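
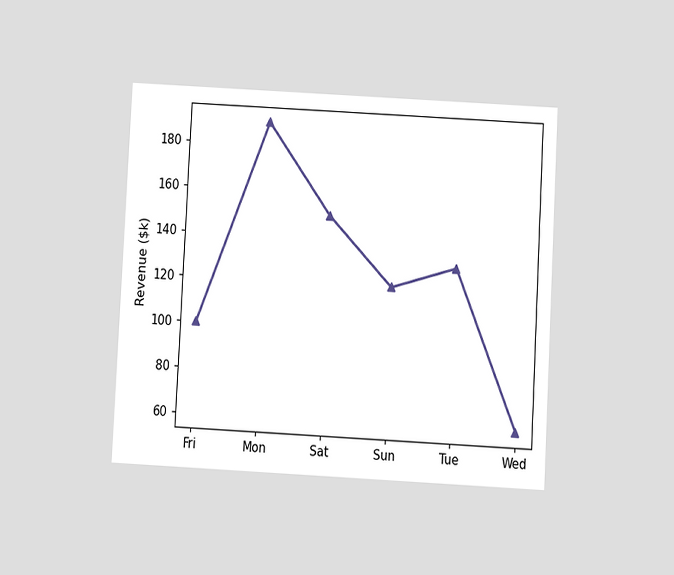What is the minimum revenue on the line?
$60k

The chart is tilted about 3° clockwise and viewed slightly from below. The lowest point is at Wed, and reading across to the y-axis gives $60k.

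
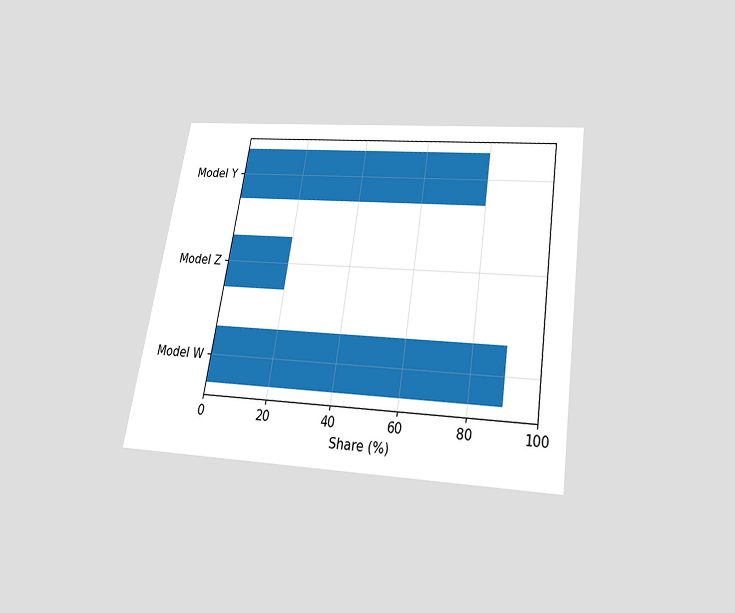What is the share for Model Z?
20%

The chart is tilted about 9° clockwise and viewed slightly from below. Reading along the chart's x-axis, the Model Z bar reaches 20%.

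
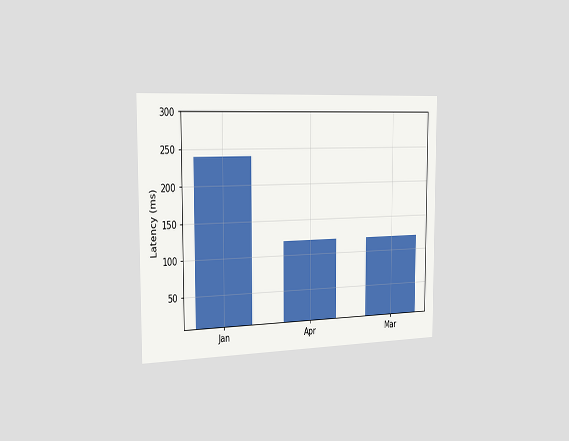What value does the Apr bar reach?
The chart is viewed slightly from the left. Reading along the chart's y-axis, the Apr bar reaches 120ms.

120ms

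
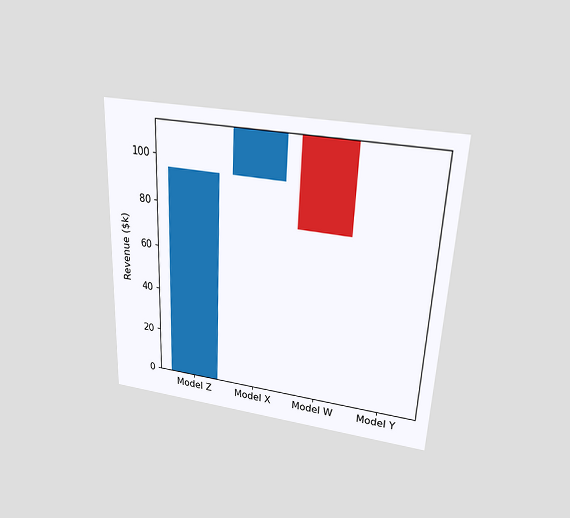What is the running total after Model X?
The chart is tilted about 2° clockwise and viewed slightly from above. After Model X the running total reaches $114k.

$114k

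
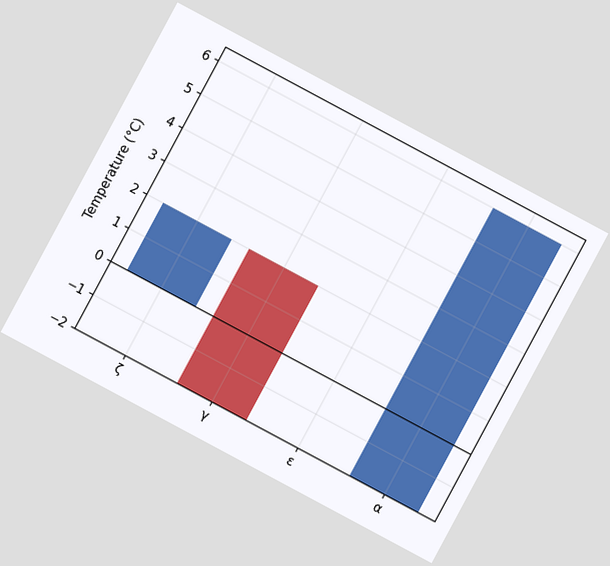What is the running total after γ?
The chart is tilted about 28° clockwise. After γ the running total reaches -2°C.

-2°C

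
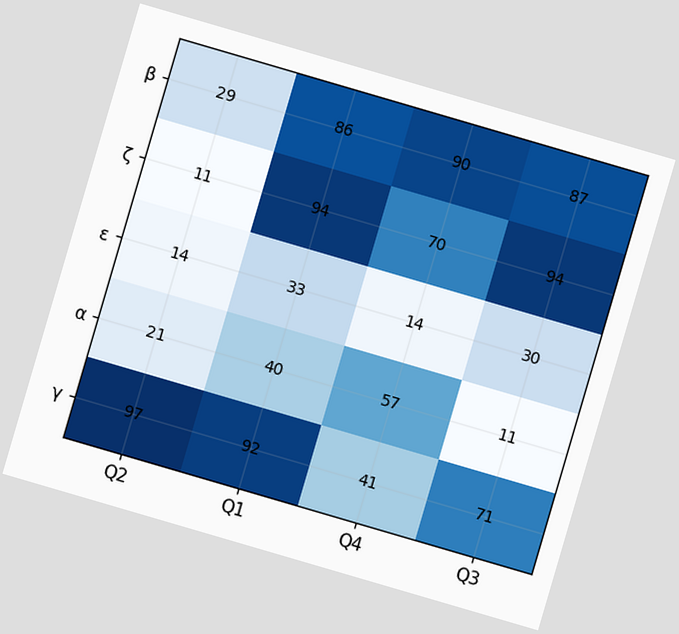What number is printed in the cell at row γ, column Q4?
41

The chart is tilted about 16° clockwise. The (γ, Q4) cell reads 41.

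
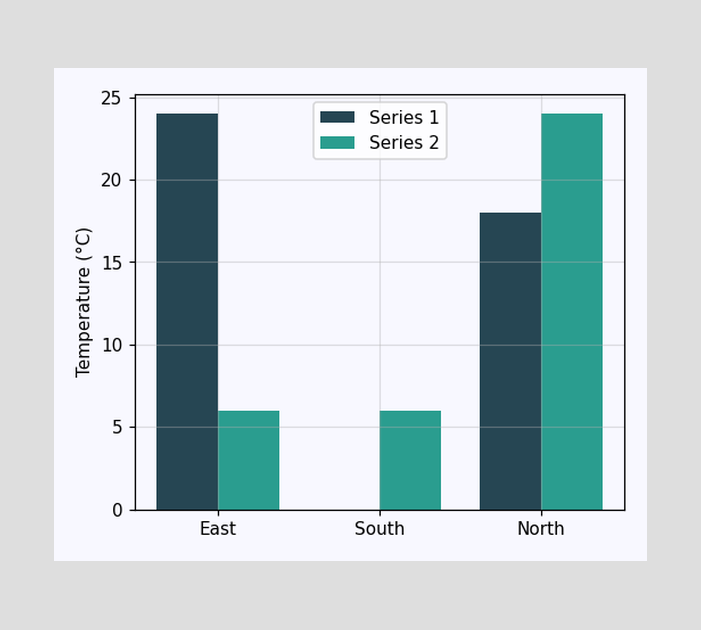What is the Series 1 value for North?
18°C

The Series 1 bar at North reaches 18°C on the y-axis.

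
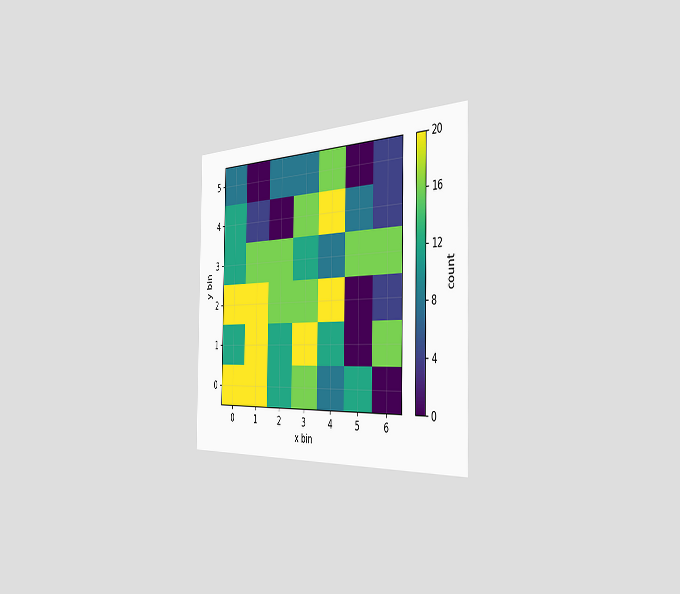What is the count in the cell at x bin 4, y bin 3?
8

The chart is viewed slightly from the right. Matching the cell (4, 3) against the colorbar gives 8.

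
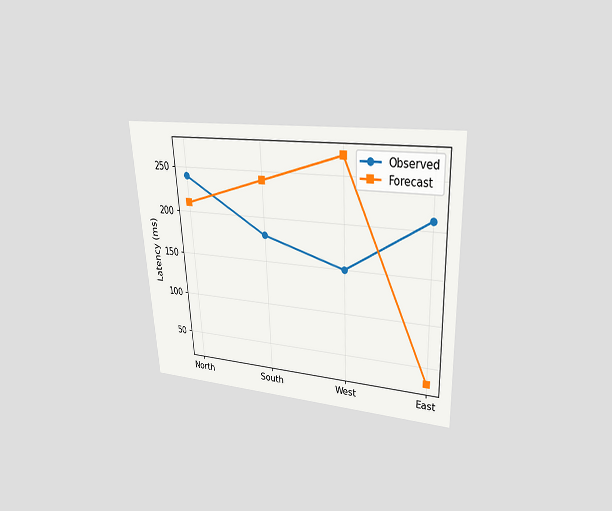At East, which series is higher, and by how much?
Observed, by 180ms

The chart is tilted about 3° counter-clockwise and viewed at a slight angle. At East, Observed sits above the other line by 180ms.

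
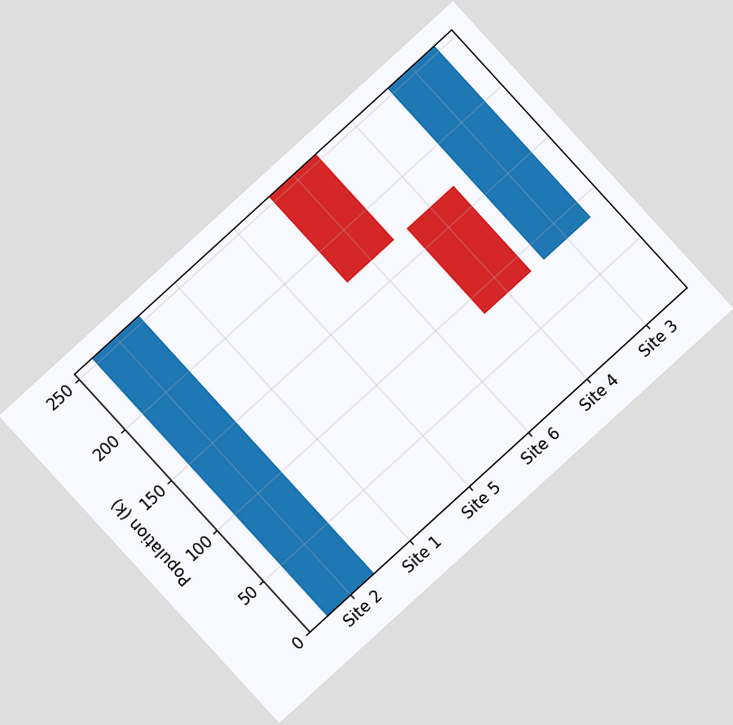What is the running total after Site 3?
The chart is tilted about 42° counter-clockwise. After Site 3 the running total reaches 255k.

255k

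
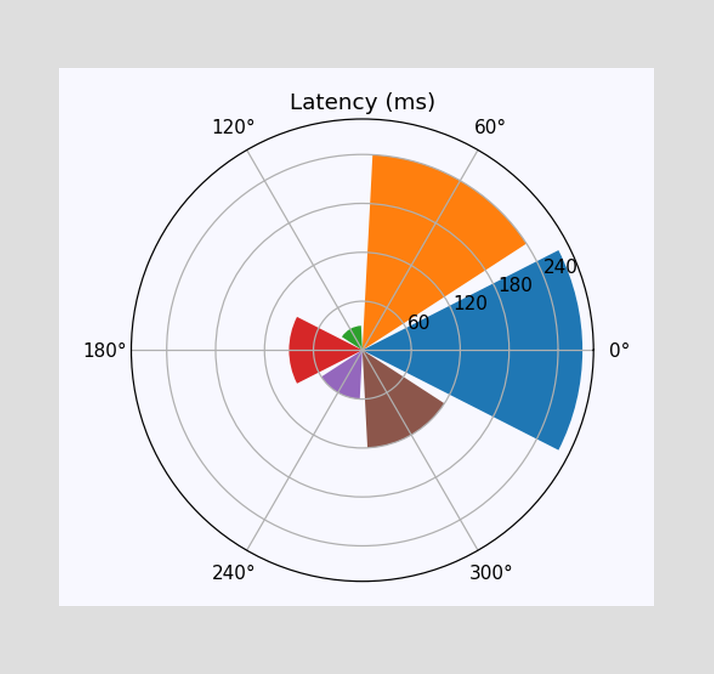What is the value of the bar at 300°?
120ms

The bar at 300° reaches 120ms on the radial axis.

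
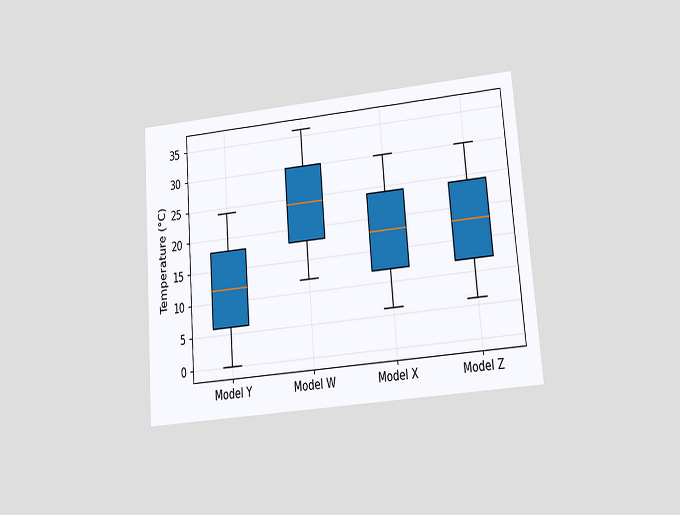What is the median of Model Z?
18°C

The chart is tilted about 5° counter-clockwise and viewed at a slight angle. The median line in the Model Z box sits at 18°C.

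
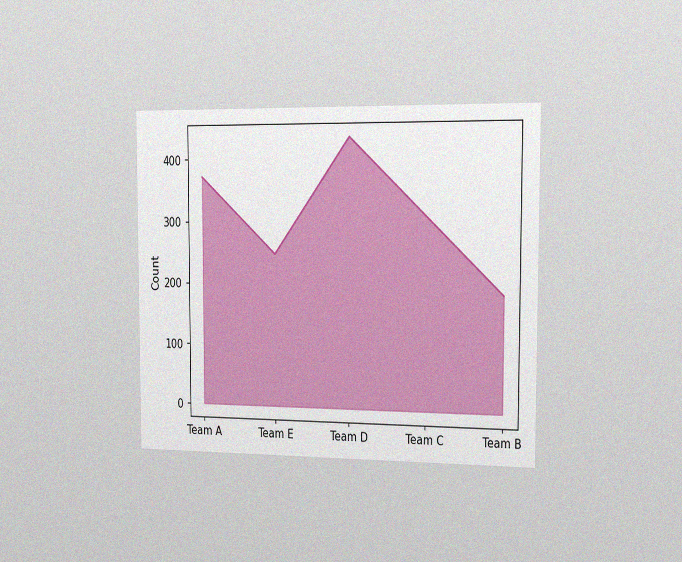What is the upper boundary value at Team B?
The chart is viewed slightly from the right, with some photo noise. At Team B the upper boundary is at 186.

186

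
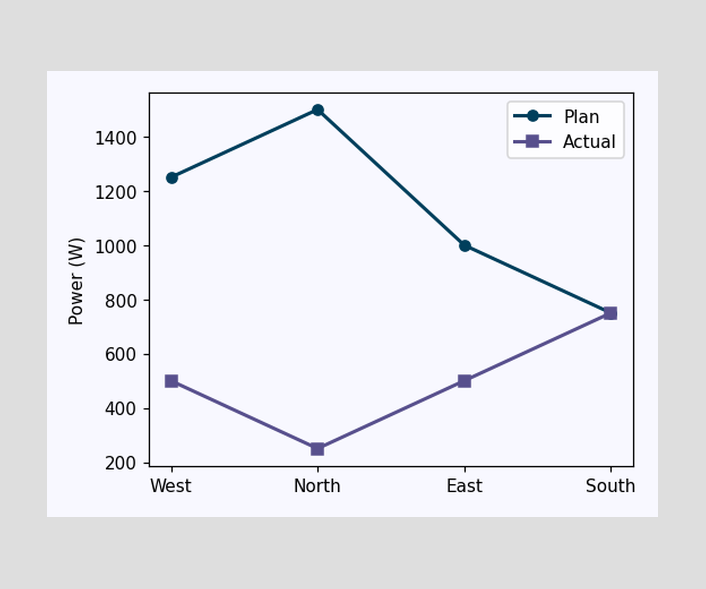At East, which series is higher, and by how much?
Plan, by 500W

At East, Plan sits above the other line by 500W.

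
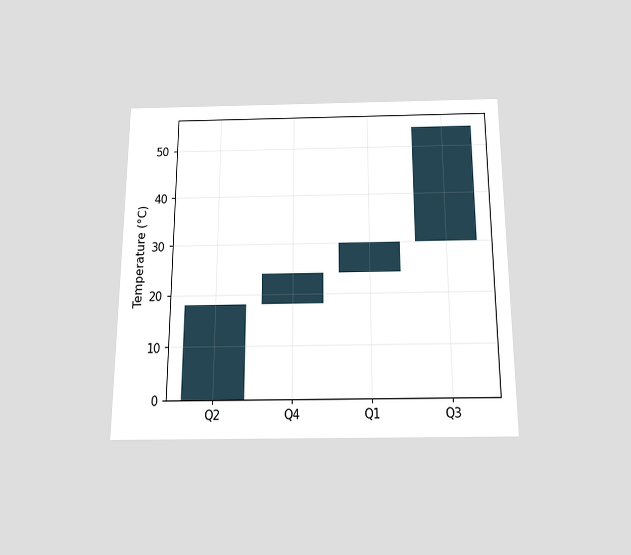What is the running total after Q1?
30°C

The chart is viewed slightly from below. After Q1 the running total reaches 30°C.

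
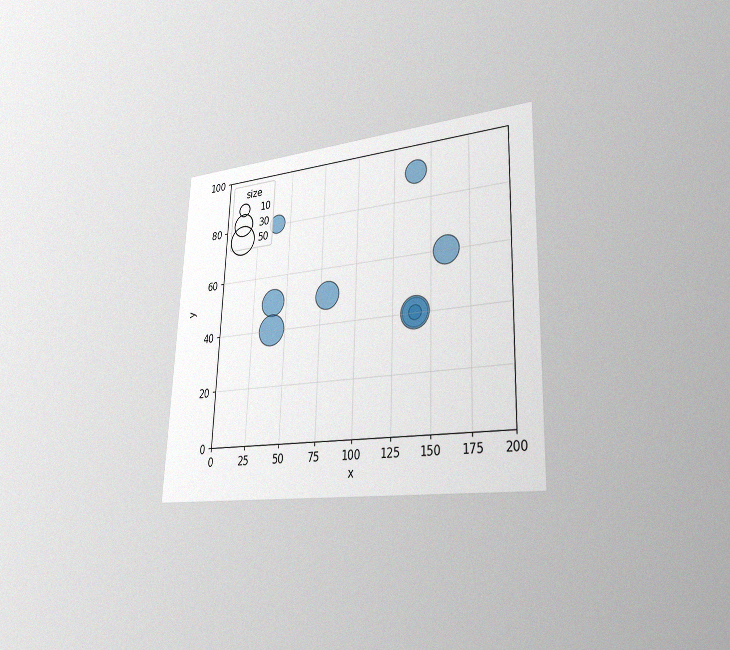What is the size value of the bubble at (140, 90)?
The chart is tilted about 2° clockwise and viewed slightly from the right, with some photo noise. Matching the bubble at (140, 90) against the size legend gives 30.

30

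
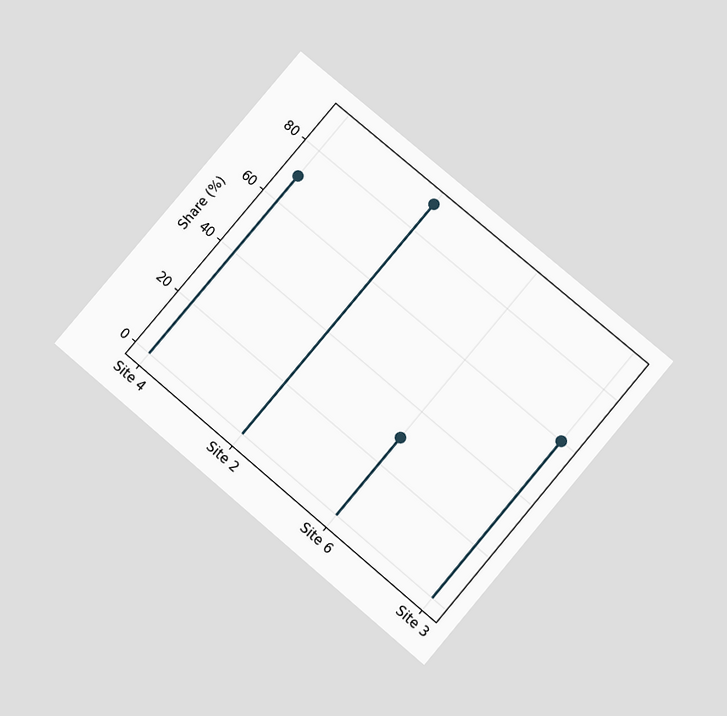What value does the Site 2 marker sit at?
The chart is tilted about 40° clockwise and viewed slightly from below. The Site 2 marker sits at 90%.

90%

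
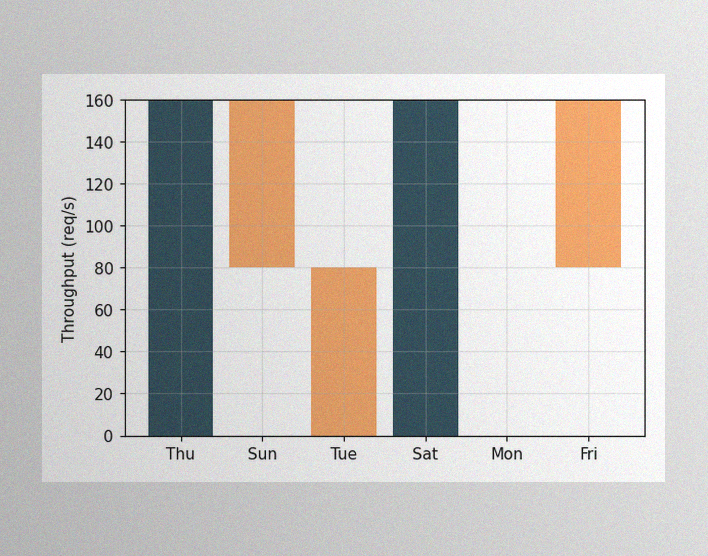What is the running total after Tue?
0req/s

The image has some photo noise and uneven lighting. After Tue the running total reaches 0req/s.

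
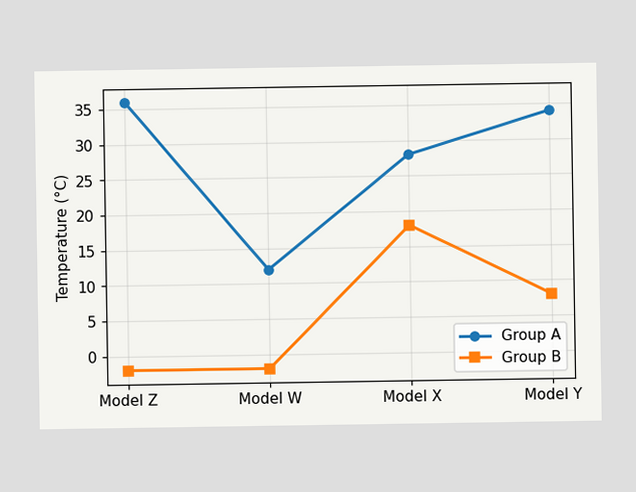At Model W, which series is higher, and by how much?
At Model W, Group A sits above the other line by 14°C.

Group A, by 14°C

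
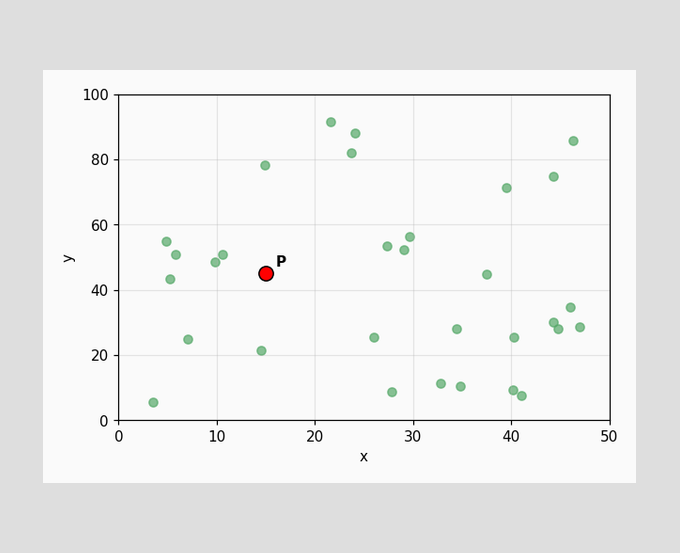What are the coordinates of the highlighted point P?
(15, 45)

Following the gridlines from P to each axis, P sits at (15, 45).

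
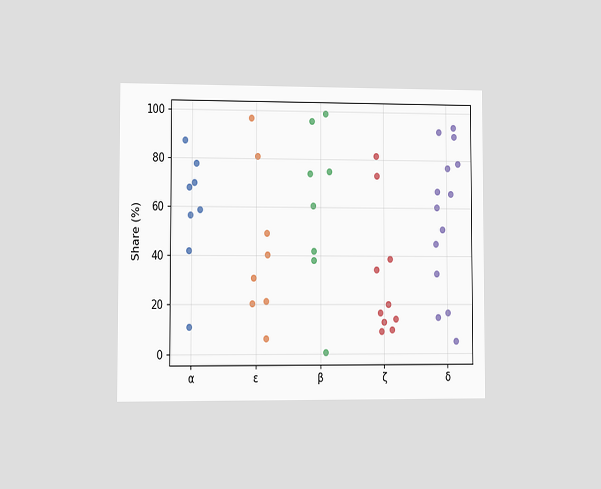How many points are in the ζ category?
The chart is viewed at a slight angle. Counting the markers in the ζ column gives 10.

10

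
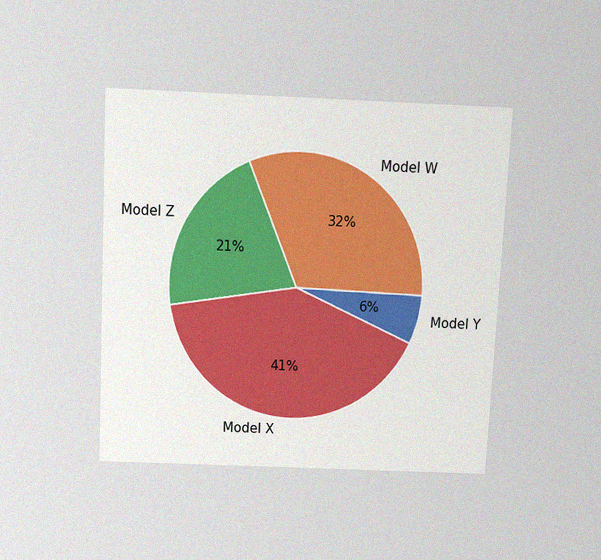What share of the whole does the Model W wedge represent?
The chart is tilted about 3° clockwise and viewed slightly from above, with some photo noise. The Model W slice takes up 32% of the pie.

32%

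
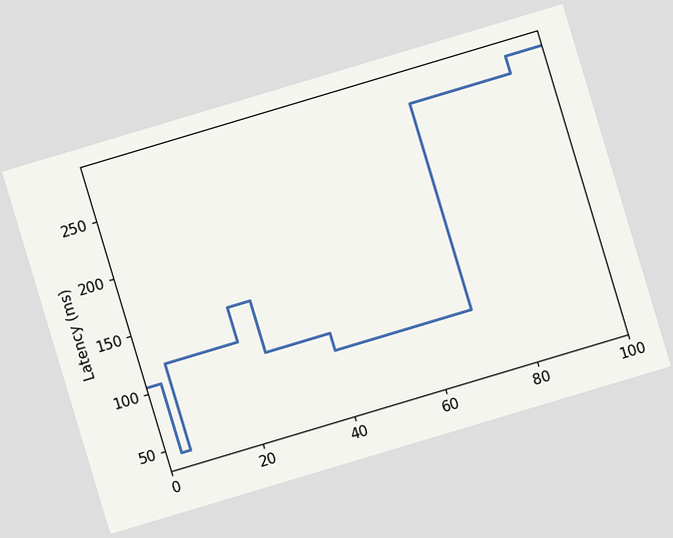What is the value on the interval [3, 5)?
45ms

The chart is tilted about 17° counter-clockwise. On [3, 5) the step sits at 45ms.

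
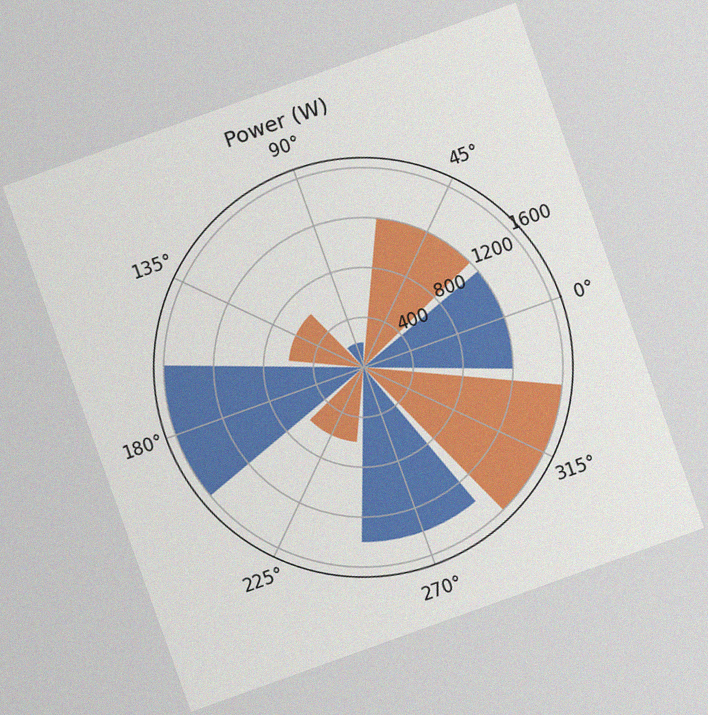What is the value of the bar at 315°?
1600W

The chart is tilted about 20° counter-clockwise, with some photo noise. The bar at 315° reaches 1600W on the radial axis.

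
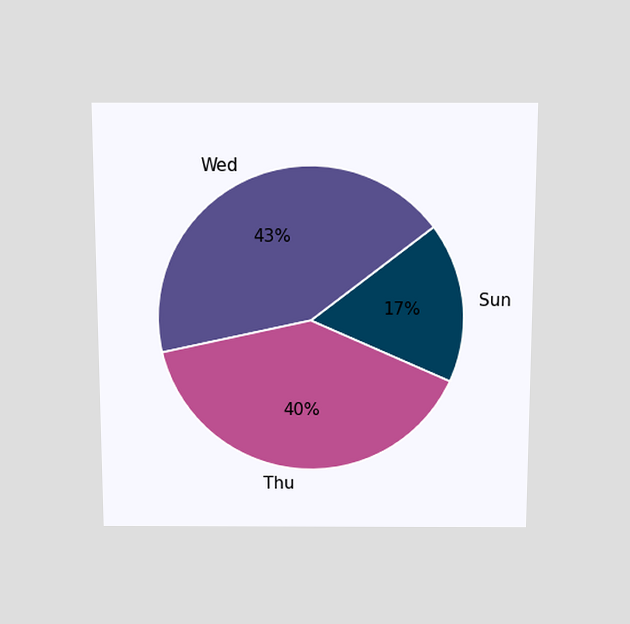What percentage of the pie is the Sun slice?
17%

The chart is viewed slightly from above. The Sun slice takes up 17% of the pie.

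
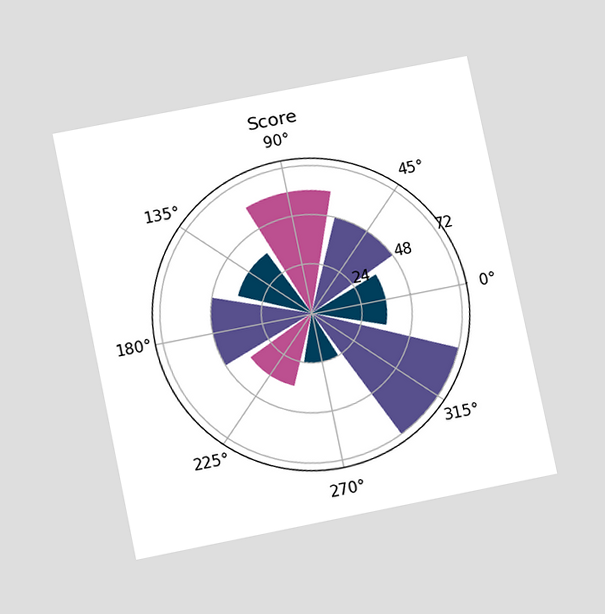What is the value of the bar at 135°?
36

The chart is tilted about 11° counter-clockwise and viewed slightly from below. The bar at 135° reaches 36 on the radial axis.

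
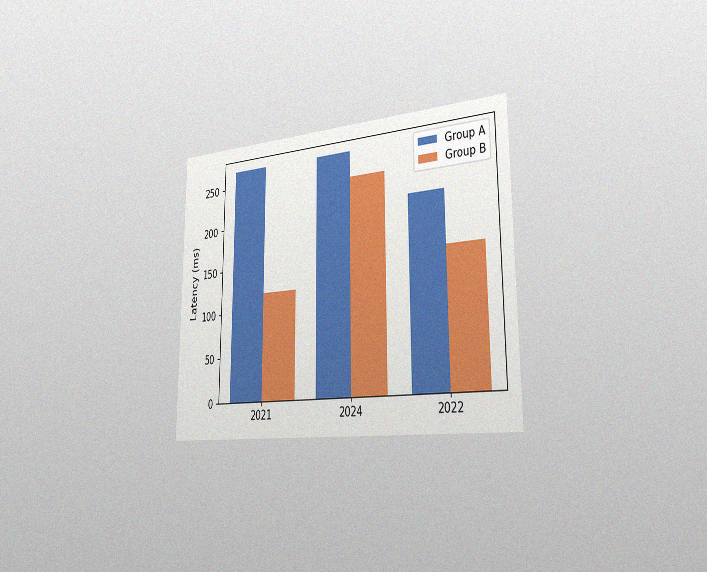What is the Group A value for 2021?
270ms

The chart is viewed slightly from the right, with some photo noise. The Group A bar at 2021 reaches 270ms on the y-axis.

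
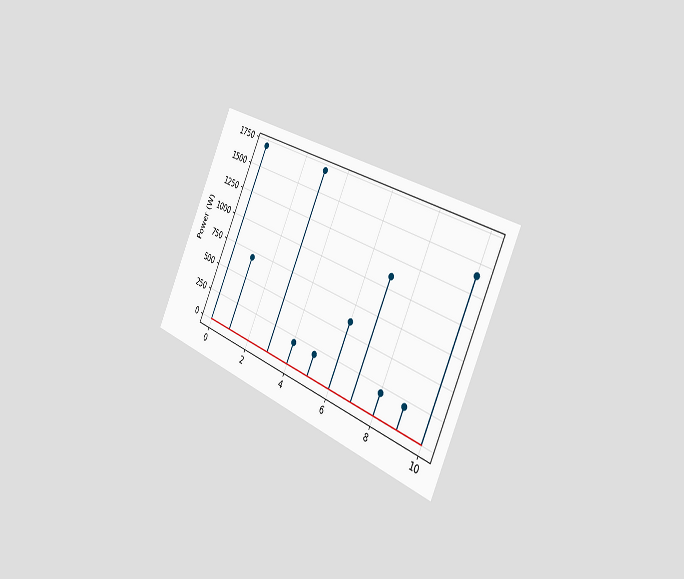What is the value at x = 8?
The chart is tilted about 25° clockwise and viewed slightly from the right. The stem at x=8 reaches 200W.

200W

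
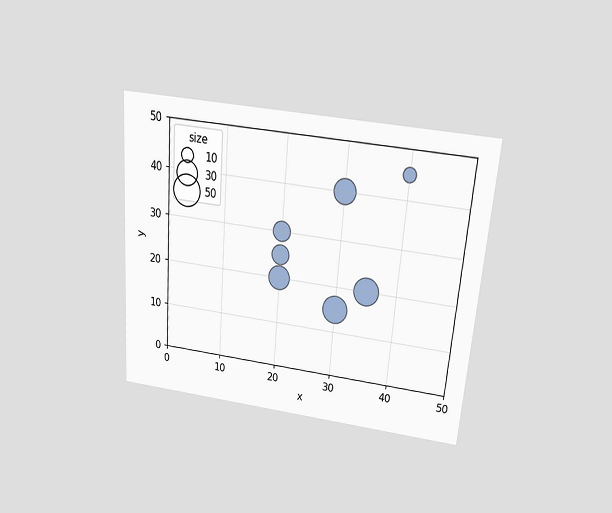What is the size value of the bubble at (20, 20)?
30

The chart is tilted about 4° clockwise and viewed slightly from above. Matching the bubble at (20, 20) against the size legend gives 30.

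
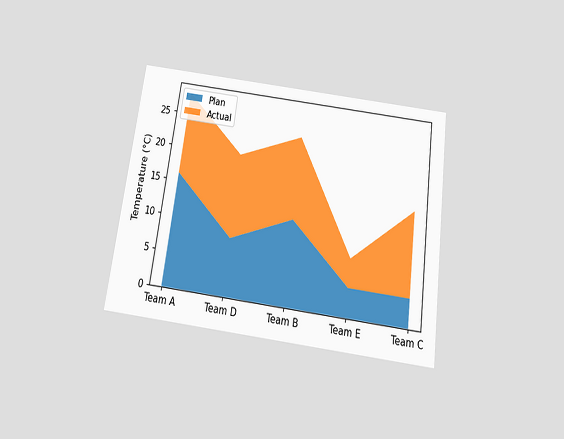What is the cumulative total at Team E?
8°C

The chart is tilted about 8° clockwise and viewed slightly from below. The stacked total at Team E reaches 8°C.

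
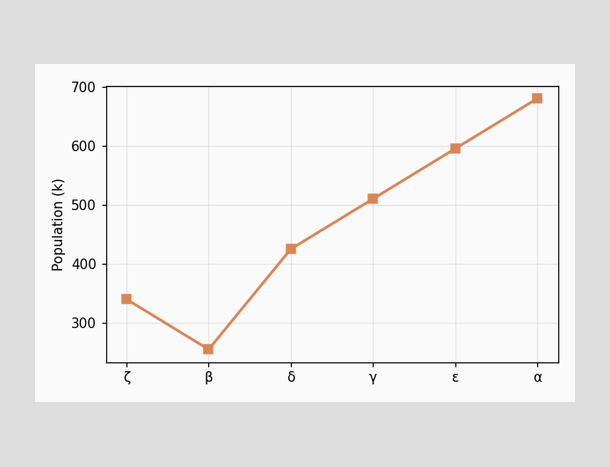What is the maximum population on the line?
680k

The highest point is at α, and reading across to the y-axis gives 680k.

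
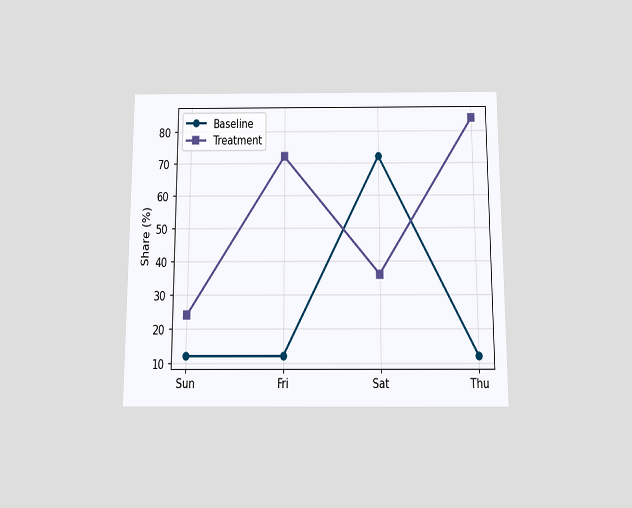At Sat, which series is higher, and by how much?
Baseline, by 36%

The chart is viewed slightly from below. At Sat, Baseline sits above the other line by 36%.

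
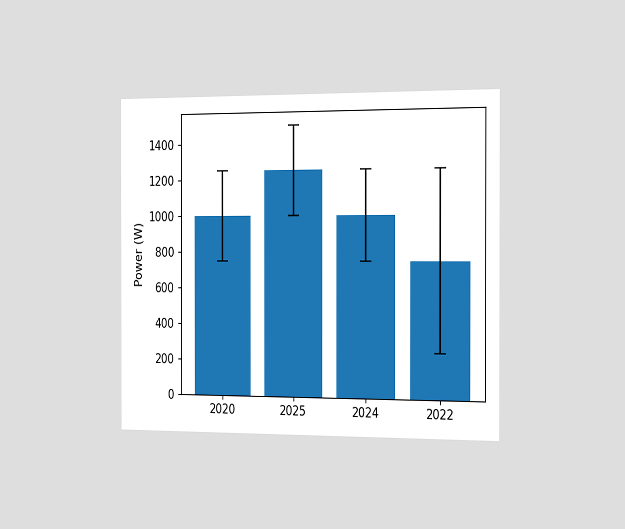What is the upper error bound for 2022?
The chart is viewed slightly from the right. The 2022 bar's upper whisker reaches 1250W.

1250W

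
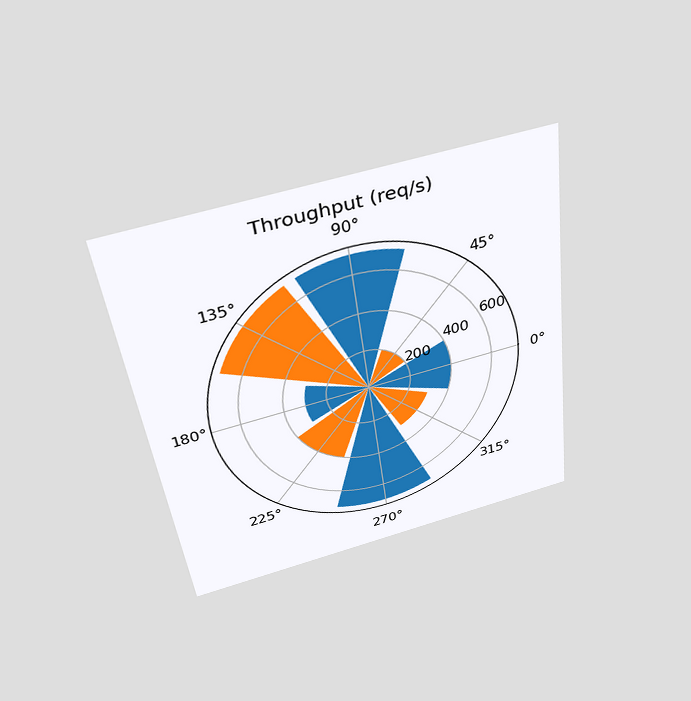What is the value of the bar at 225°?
The chart is tilted about 7° counter-clockwise and viewed slightly from above. The bar at 225° reaches 400req/s on the radial axis.

400req/s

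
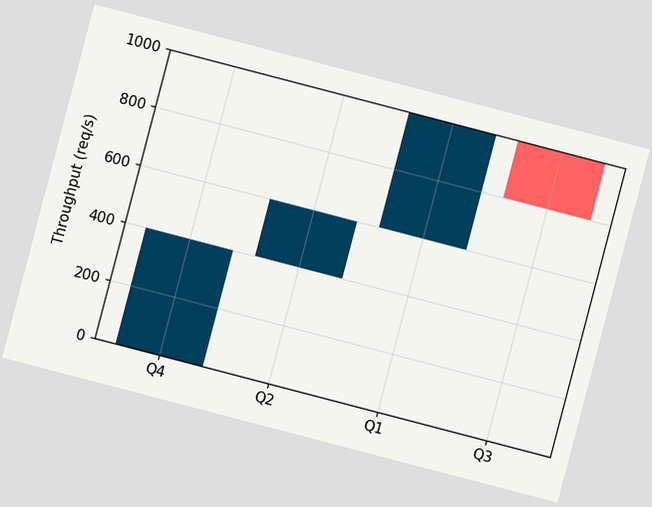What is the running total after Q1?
1000req/s

The chart is tilted about 15° clockwise. After Q1 the running total reaches 1000req/s.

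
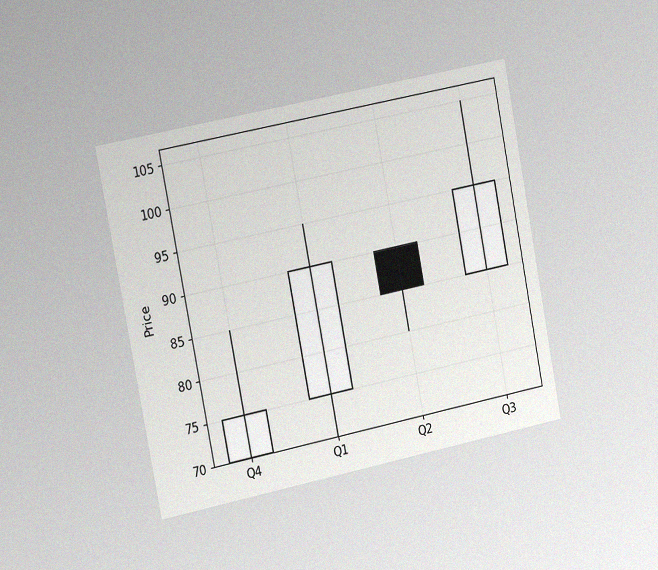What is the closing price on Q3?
The chart is tilted about 11° counter-clockwise and viewed slightly from the left, with some photo noise. The Q3 candle closes at 95.

95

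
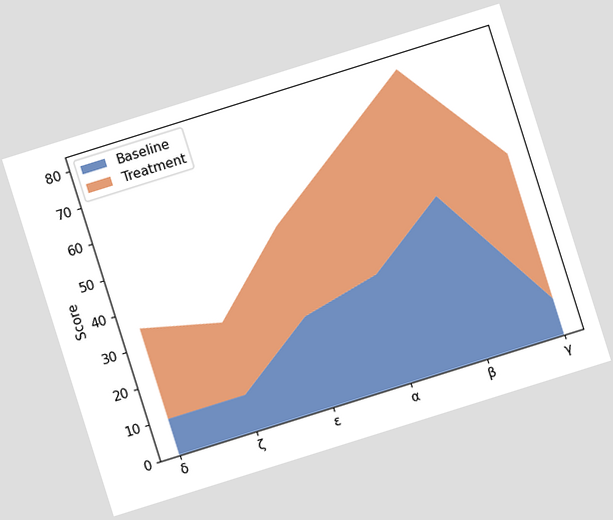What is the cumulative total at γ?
50

The chart is tilted about 17° counter-clockwise. The stacked total at γ reaches 50.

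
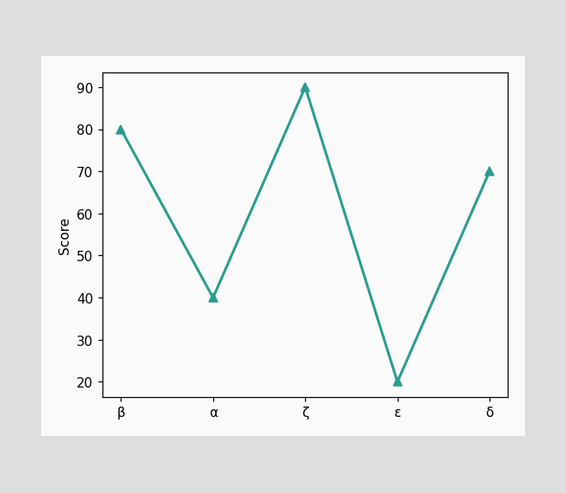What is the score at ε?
20

At ε, the line is at 20.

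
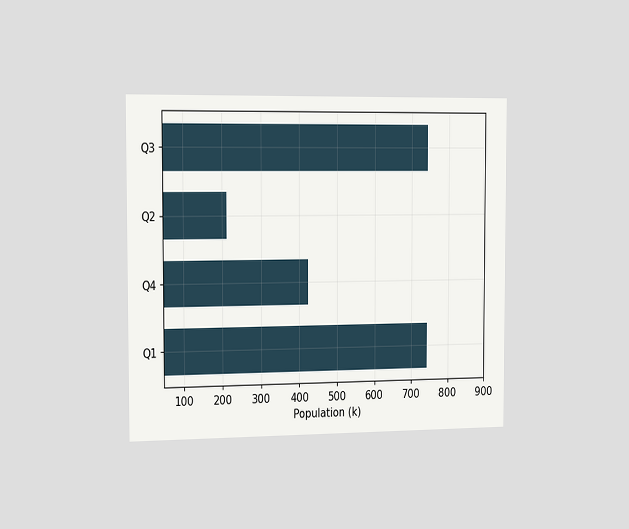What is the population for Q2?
212k

The chart is viewed slightly from the left. Reading along the chart's x-axis, the Q2 bar reaches 212k.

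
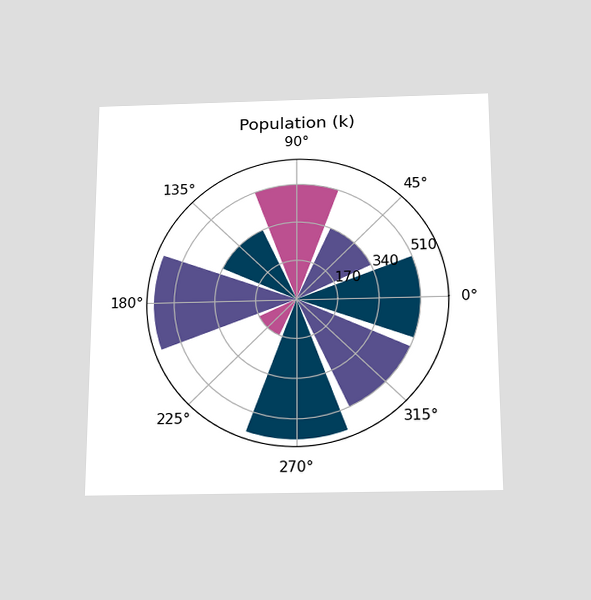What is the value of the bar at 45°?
The chart is viewed slightly from below. The bar at 45° reaches 340k on the radial axis.

340k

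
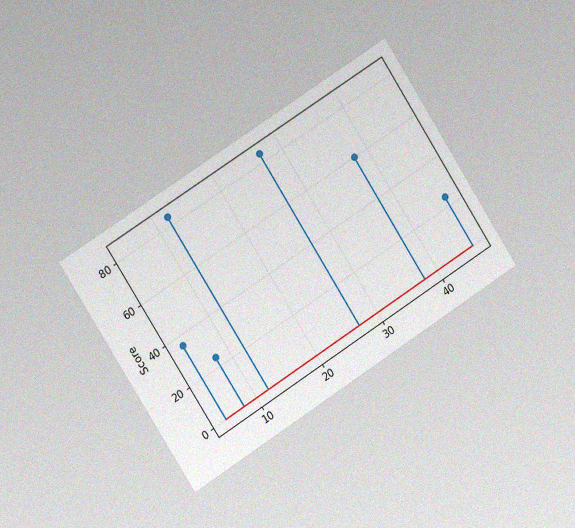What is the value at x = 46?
The chart is tilted about 33° counter-clockwise and viewed slightly from the left, with some photo noise. The stem at x=46 reaches 24.

24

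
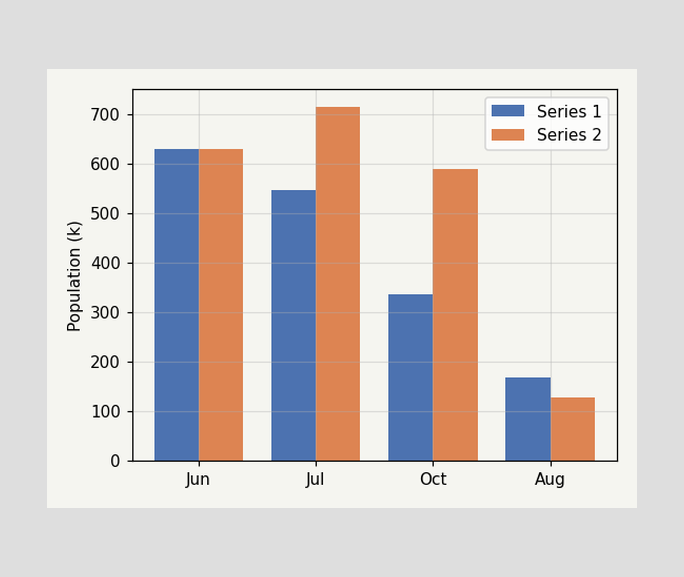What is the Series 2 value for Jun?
630k

The Series 2 bar at Jun reaches 630k on the y-axis.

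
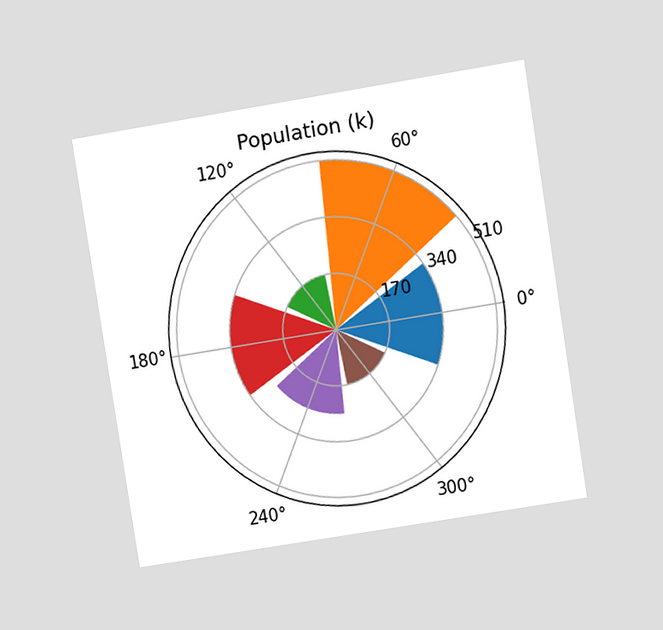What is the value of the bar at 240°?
The chart is tilted about 9° counter-clockwise and viewed at a slight angle. The bar at 240° reaches 255k on the radial axis.

255k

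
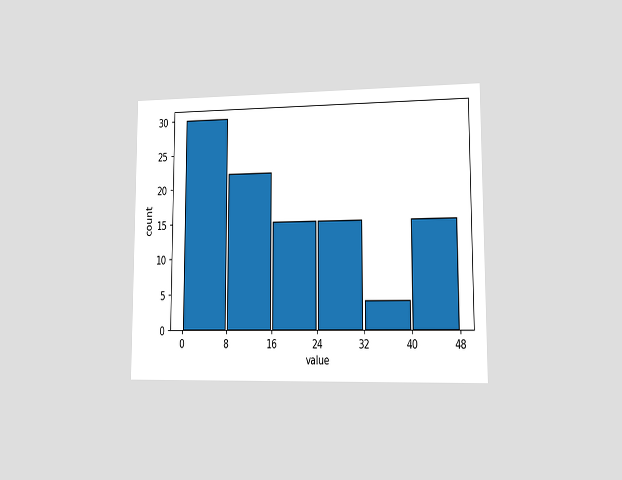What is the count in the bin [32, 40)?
The chart is viewed at a slight angle. The [32, 40) bin has height 4.

4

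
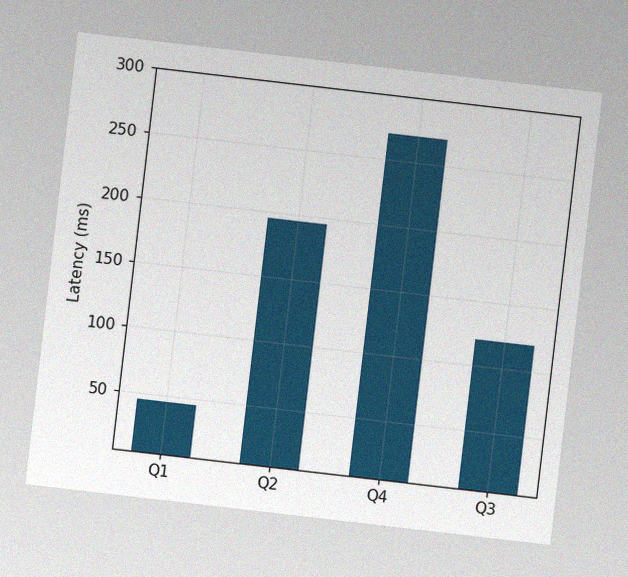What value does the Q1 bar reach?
45ms

The chart is tilted about 7° clockwise, with some photo noise. Reading along the chart's y-axis, the Q1 bar reaches 45ms.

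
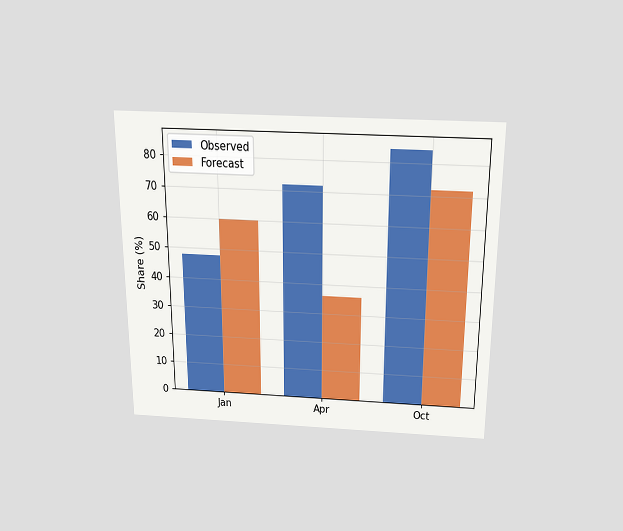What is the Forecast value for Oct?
The chart is viewed slightly from above. The Forecast bar at Oct reaches 72% on the y-axis.

72%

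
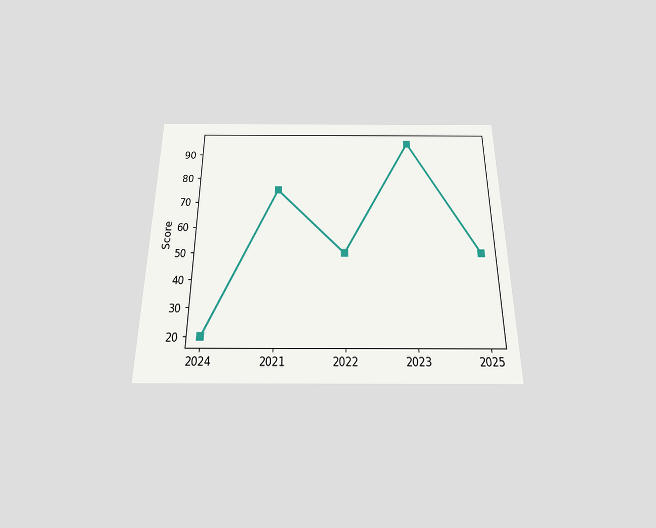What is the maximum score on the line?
95

The chart is viewed slightly from below. The highest point is at 2023, and reading across to the y-axis gives 95.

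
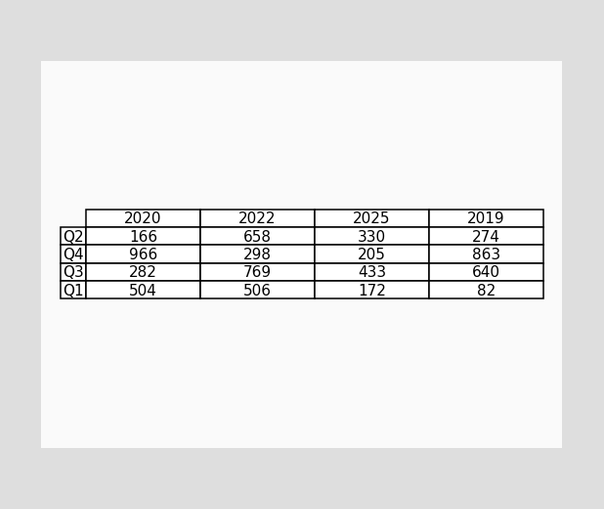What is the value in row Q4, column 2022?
The (Q4, 2022) cell reads 298.

298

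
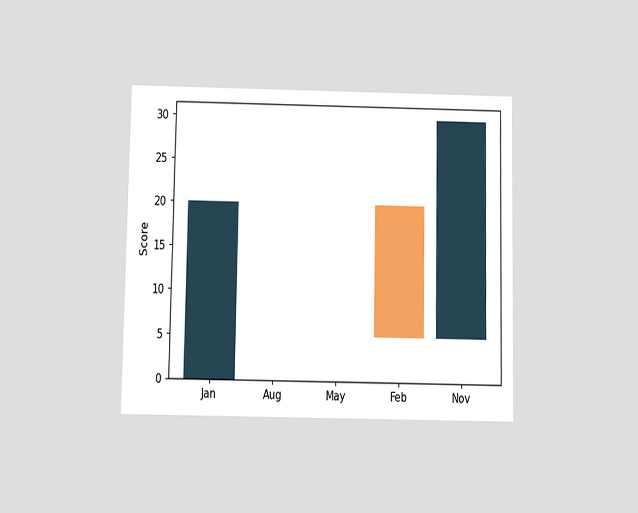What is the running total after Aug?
20

The chart is viewed at a slight angle. After Aug the running total reaches 20.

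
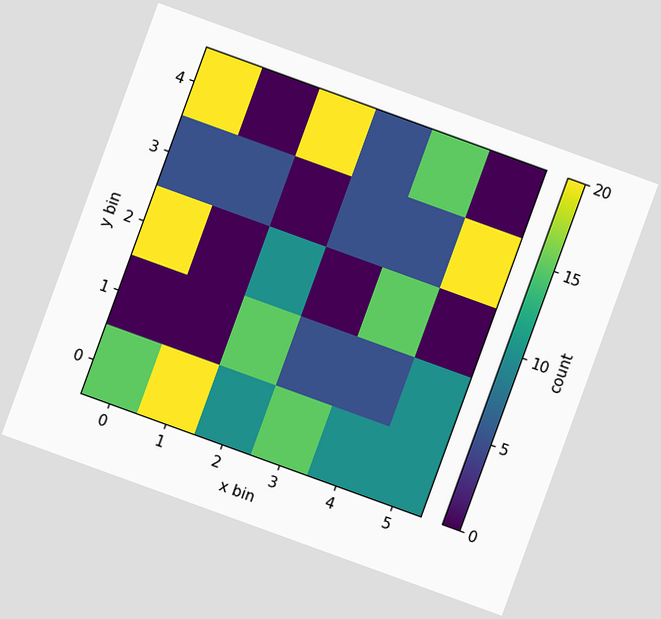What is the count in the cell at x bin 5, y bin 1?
The chart is tilted about 20° clockwise. Matching the cell (5, 1) against the colorbar gives 10.

10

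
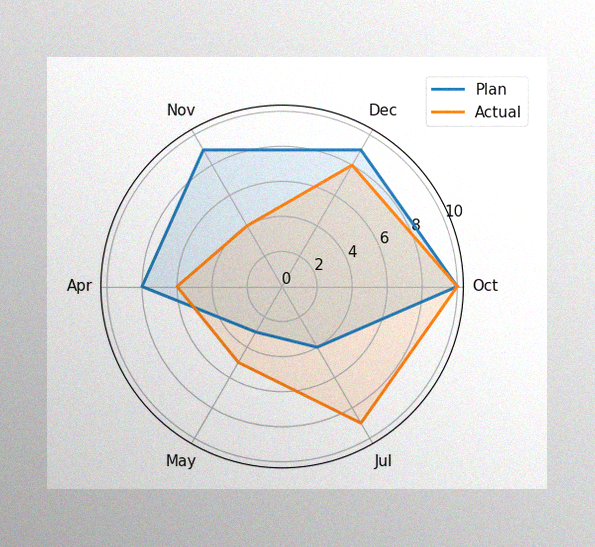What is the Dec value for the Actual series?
The image has some photo noise and uneven lighting. On the Dec axis, Actual reaches 8.

8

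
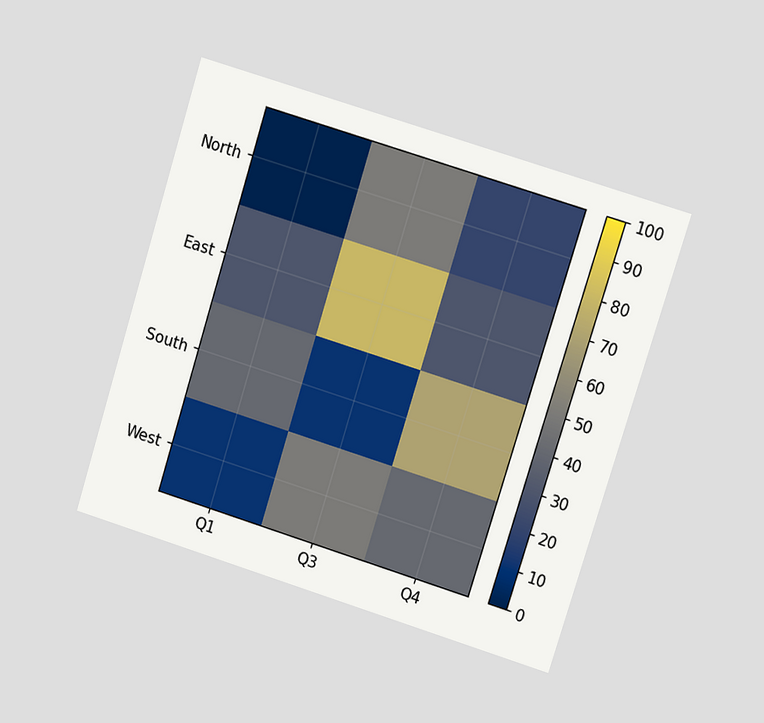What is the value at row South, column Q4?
The chart is tilted about 17° clockwise and viewed at a slight angle. Matching cell (South, Q4) against the colorbar gives 70.

70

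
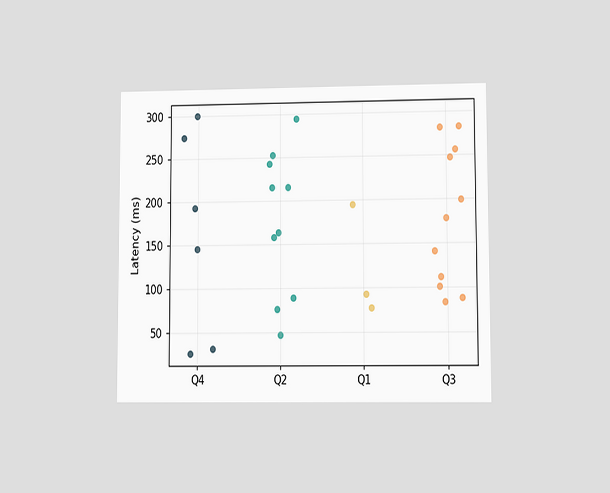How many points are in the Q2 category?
10

The chart is viewed at a slight angle. Counting the markers in the Q2 column gives 10.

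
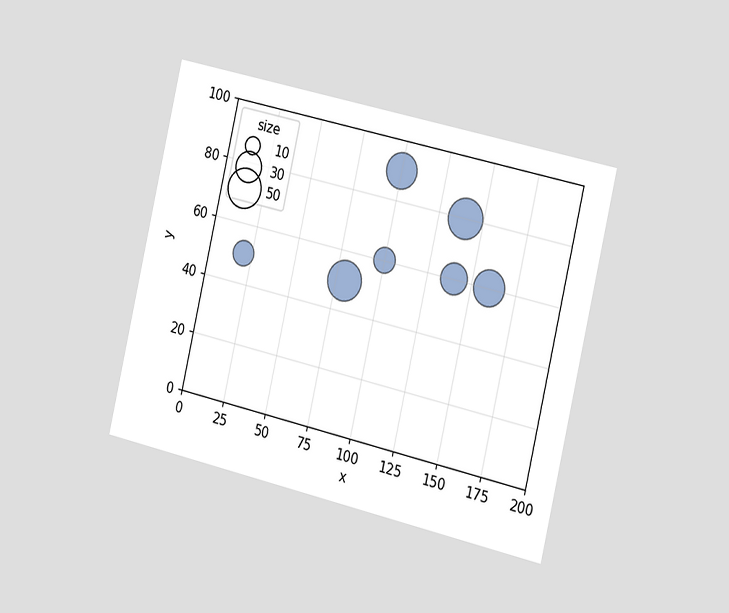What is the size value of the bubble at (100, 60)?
The chart is tilted about 13° clockwise and viewed slightly from the right. Matching the bubble at (100, 60) against the size legend gives 20.

20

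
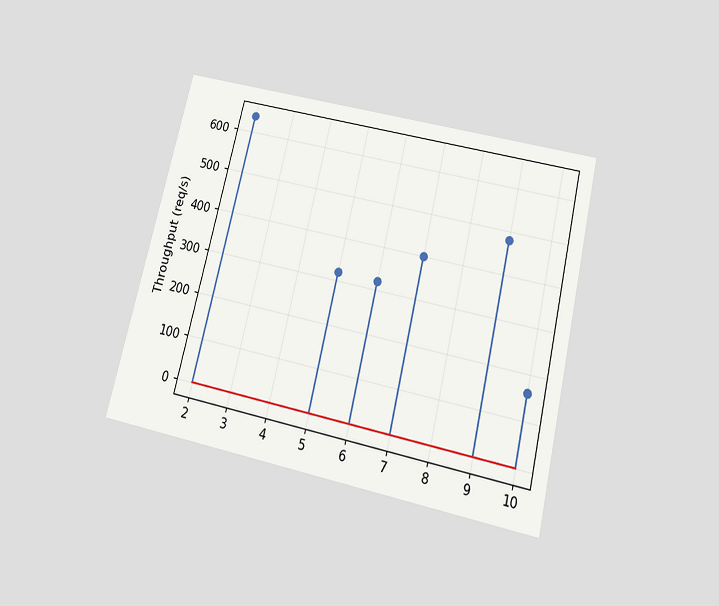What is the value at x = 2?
640req/s

The chart is tilted about 13° clockwise and viewed slightly from below. The stem at x=2 reaches 640req/s.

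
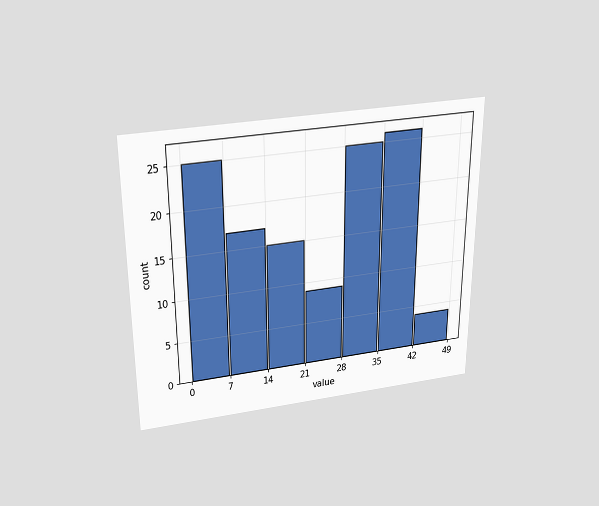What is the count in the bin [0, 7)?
25

The chart is viewed slightly from above. The [0, 7) bin has height 25.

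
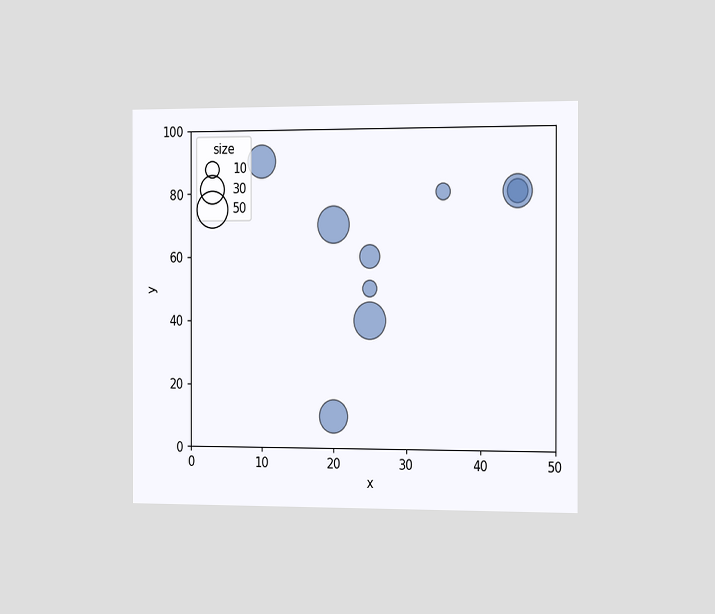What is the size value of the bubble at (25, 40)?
50

The chart is viewed slightly from the right. Matching the bubble at (25, 40) against the size legend gives 50.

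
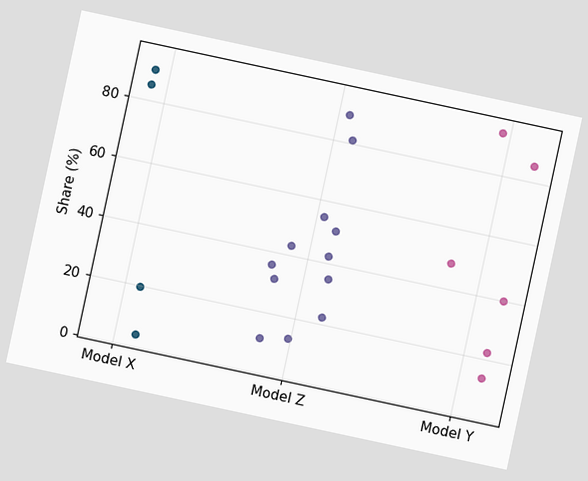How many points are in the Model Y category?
6

The chart is tilted about 12° clockwise. Counting the markers in the Model Y column gives 6.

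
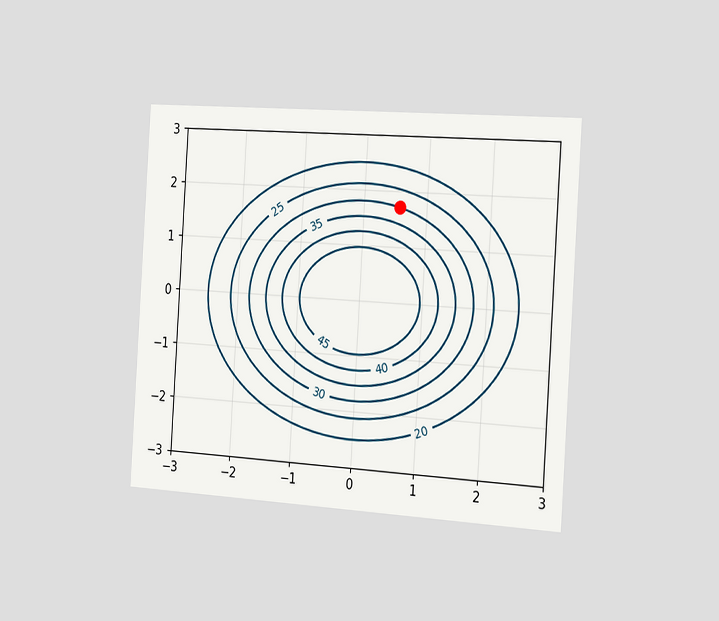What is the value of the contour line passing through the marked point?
30

The chart is tilted about 4° clockwise and viewed slightly from the right. The marked point sits on the contour labelled 30.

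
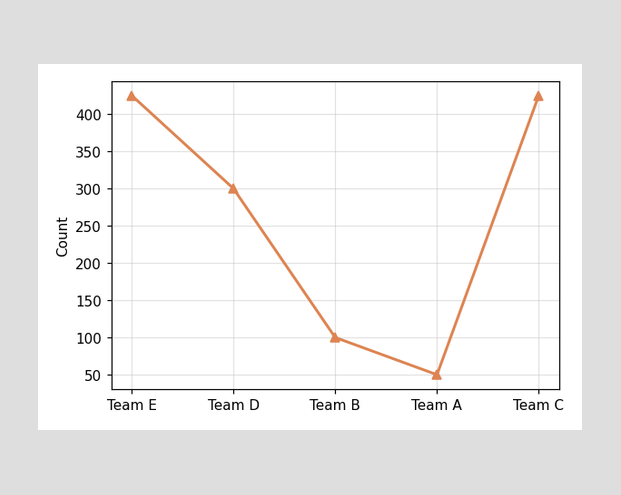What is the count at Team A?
At Team A, the line is at 50.

50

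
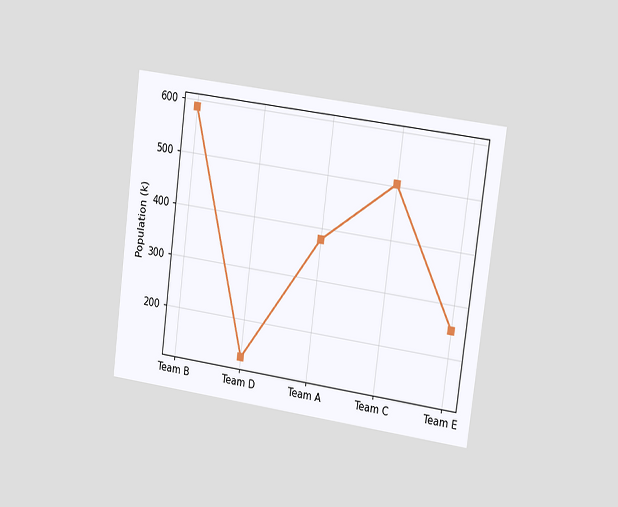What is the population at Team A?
The chart is tilted about 7° clockwise and viewed slightly from the right. At Team A, the line is at 378k.

378k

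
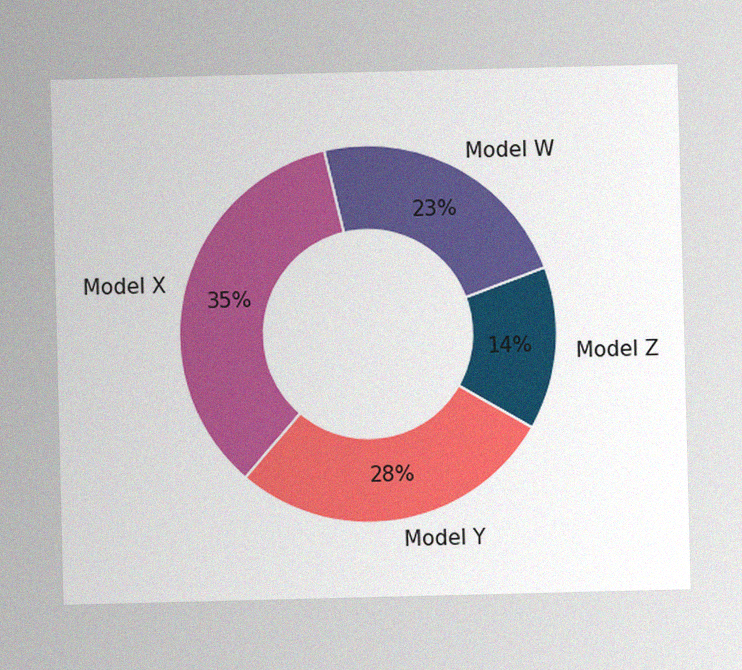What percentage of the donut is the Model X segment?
The image has some photo noise and uneven lighting. The Model X segment takes up 35% of the ring.

35%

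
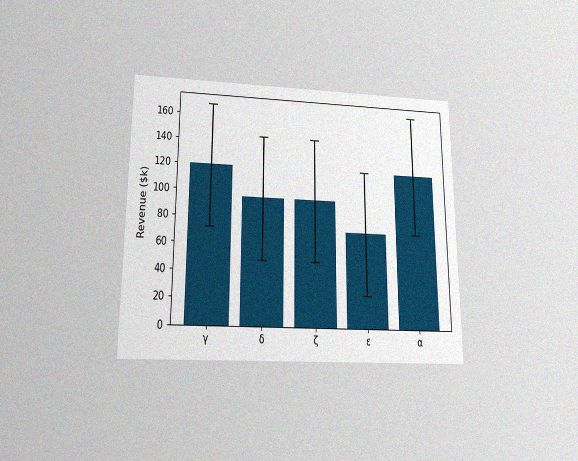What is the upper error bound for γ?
$168k

The chart is viewed slightly from below, with some photo noise. The γ bar's upper whisker reaches $168k.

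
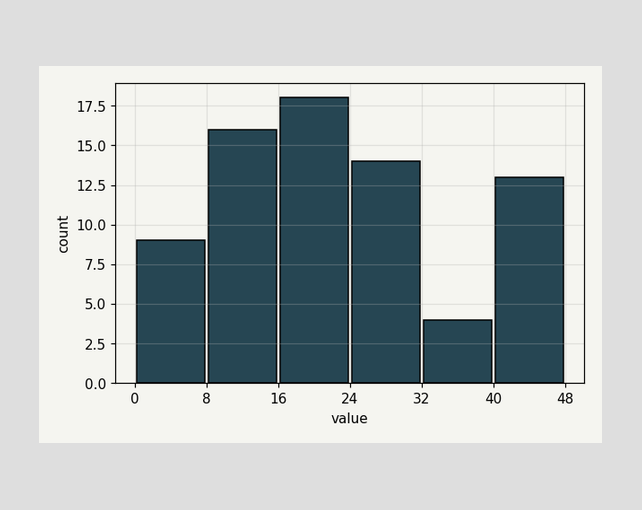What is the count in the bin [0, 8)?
The [0, 8) bin has height 9.

9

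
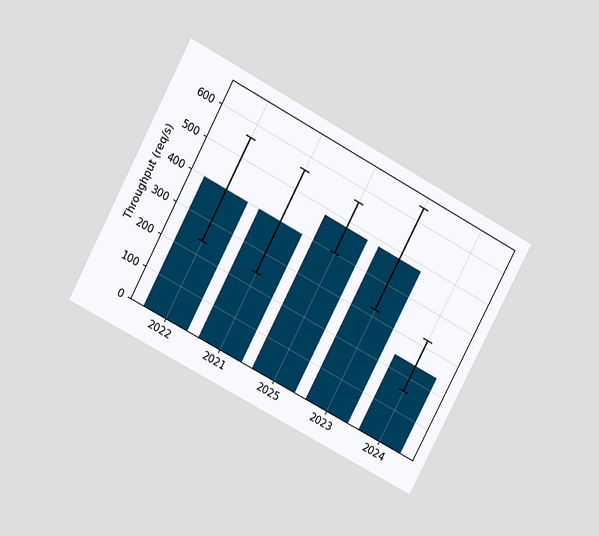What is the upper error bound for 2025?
560req/s

The chart is tilted about 28° clockwise and viewed at a slight angle. The 2025 bar's upper whisker reaches 560req/s.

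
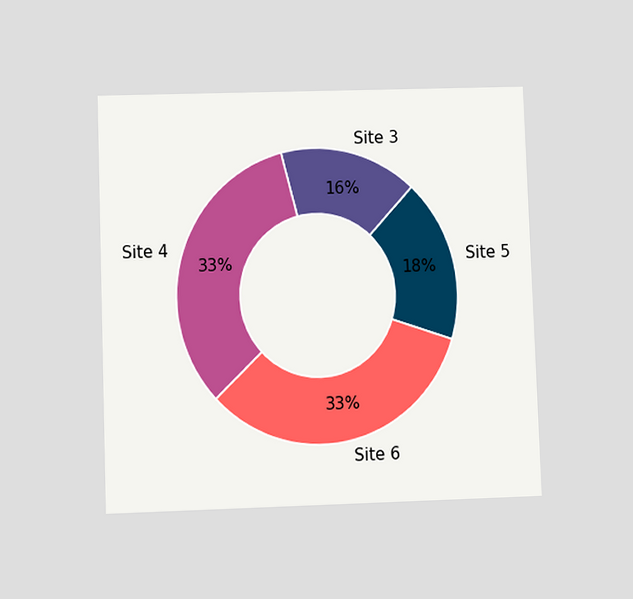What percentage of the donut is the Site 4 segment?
The chart is tilted about 2° counter-clockwise and viewed at a slight angle. The Site 4 segment takes up 33% of the ring.

33%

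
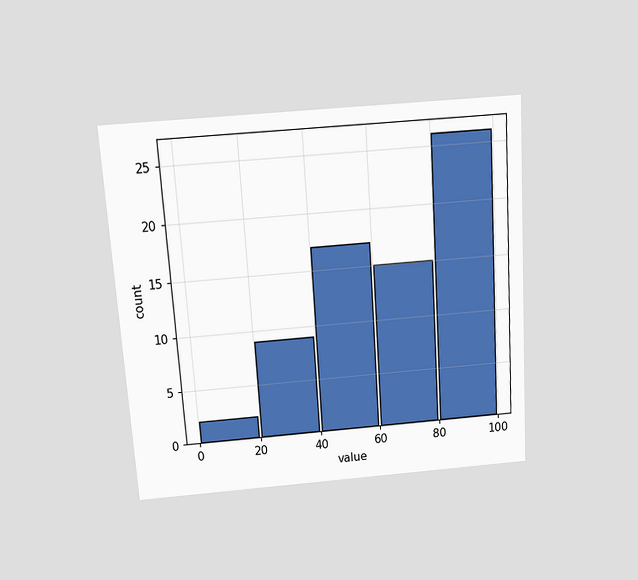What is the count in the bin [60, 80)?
15

The chart is tilted about 4° counter-clockwise and viewed slightly from above. The [60, 80) bin has height 15.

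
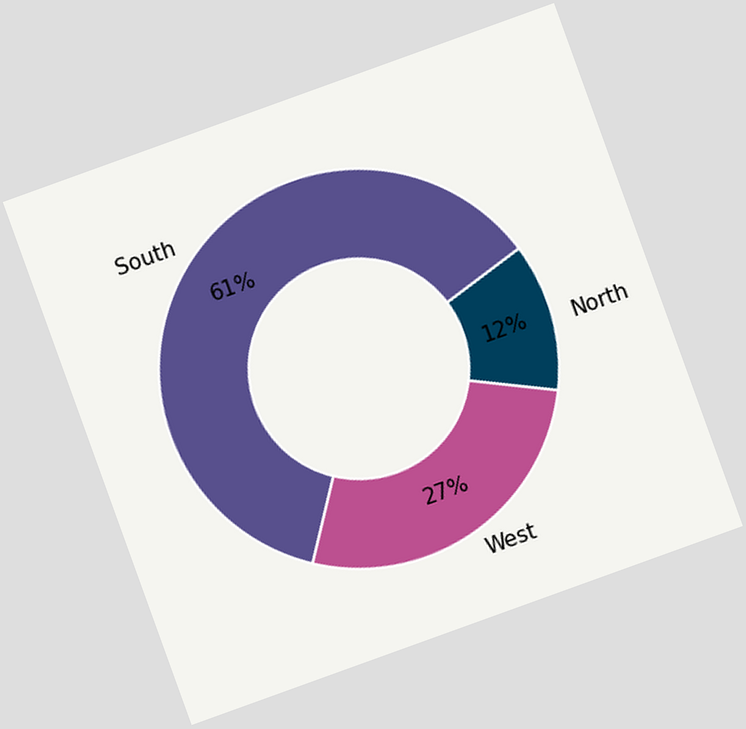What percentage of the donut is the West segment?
27%

The chart is tilted about 20° counter-clockwise. The West segment takes up 27% of the ring.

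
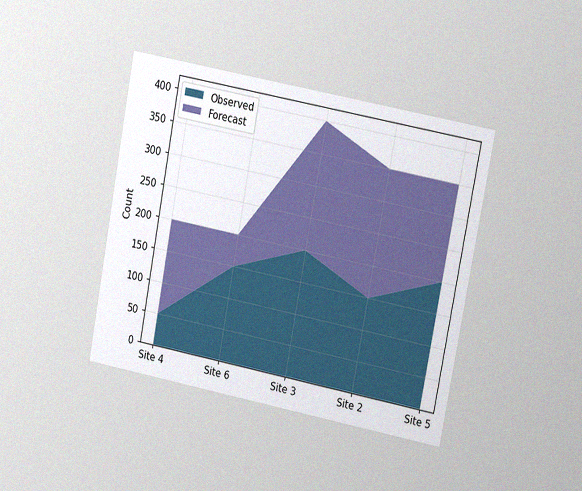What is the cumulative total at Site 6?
The chart is tilted about 11° clockwise and viewed at a slight angle, with some photo noise. The stacked total at Site 6 reaches 200.

200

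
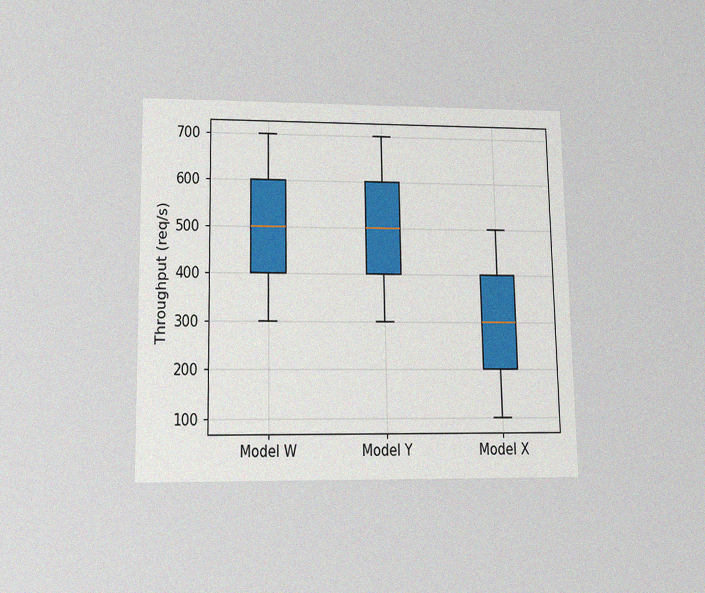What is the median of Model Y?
500req/s

The chart is viewed slightly from below, with some photo noise. The median line in the Model Y box sits at 500req/s.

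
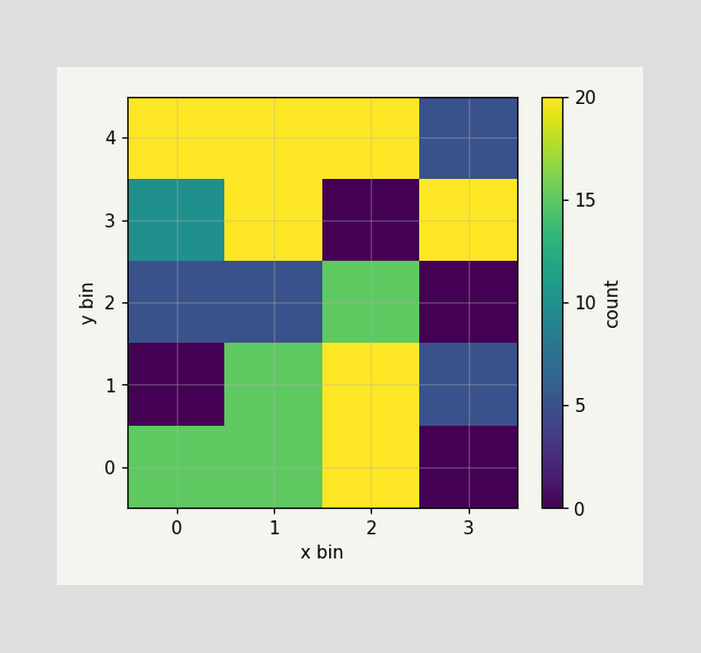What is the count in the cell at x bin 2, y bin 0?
Matching the cell (2, 0) against the colorbar gives 20.

20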